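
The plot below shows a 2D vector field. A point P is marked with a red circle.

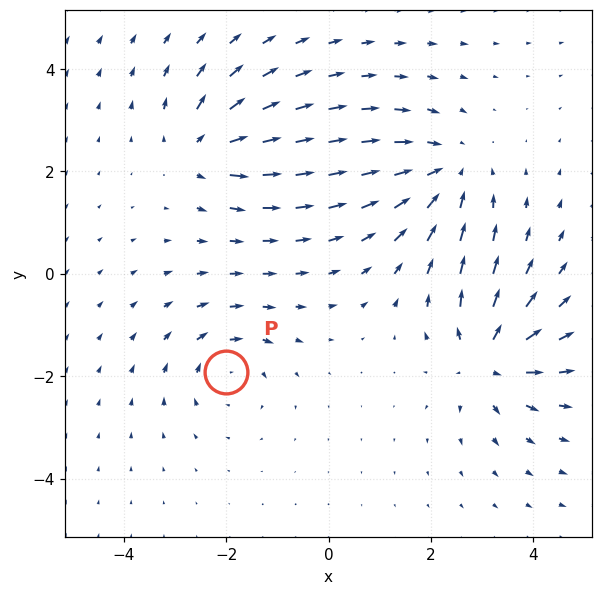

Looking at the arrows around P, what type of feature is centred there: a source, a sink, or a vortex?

vortex

At P (-2.0, -1.9) the arrows circulate clockwise. Divergence ≈0, curl about -4 — near-zero divergence with nonzero curl is a vortex.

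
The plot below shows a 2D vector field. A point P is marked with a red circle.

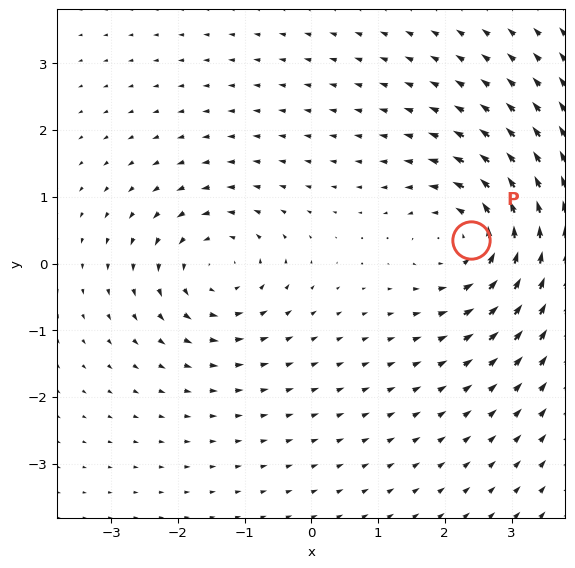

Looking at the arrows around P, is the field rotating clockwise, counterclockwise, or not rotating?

Near P at (2.4, 0.4) the arrows circulate counterclockwise. The curl (z-component) there is about +5; positive curl means counterclockwise rotation.

counterclockwise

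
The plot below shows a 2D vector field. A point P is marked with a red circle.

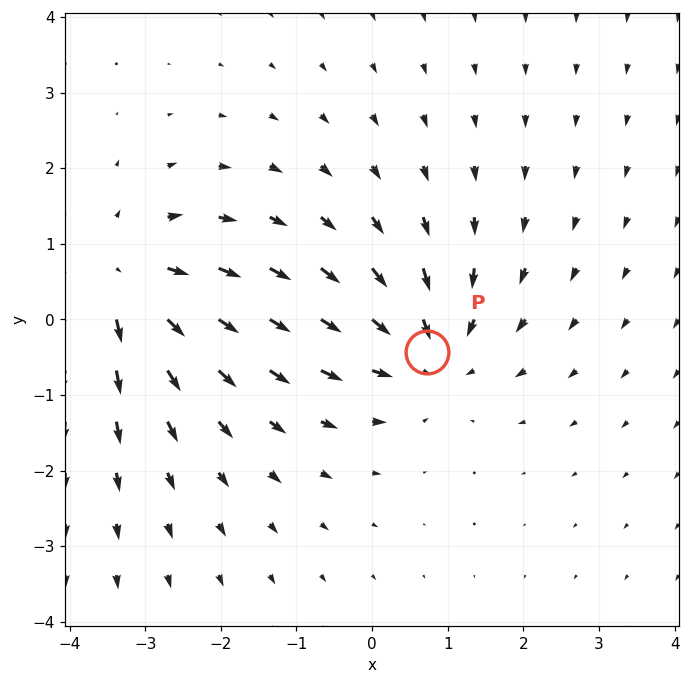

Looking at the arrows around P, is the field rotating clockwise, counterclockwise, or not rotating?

Near P at (0.7, -0.4) the arrows show no circulation. The curl there is ≈0.

not rotating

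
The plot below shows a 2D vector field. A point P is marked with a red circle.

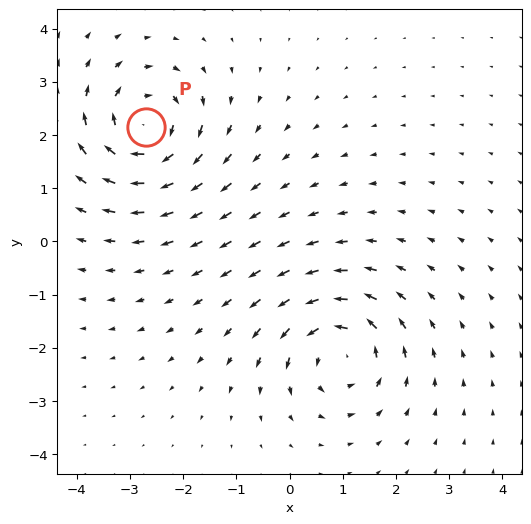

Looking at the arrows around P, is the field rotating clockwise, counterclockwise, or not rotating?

Near P at (-2.7, 2.1) the arrows circulate clockwise. The curl (z-component) there is about -5; negative curl means clockwise rotation.

clockwise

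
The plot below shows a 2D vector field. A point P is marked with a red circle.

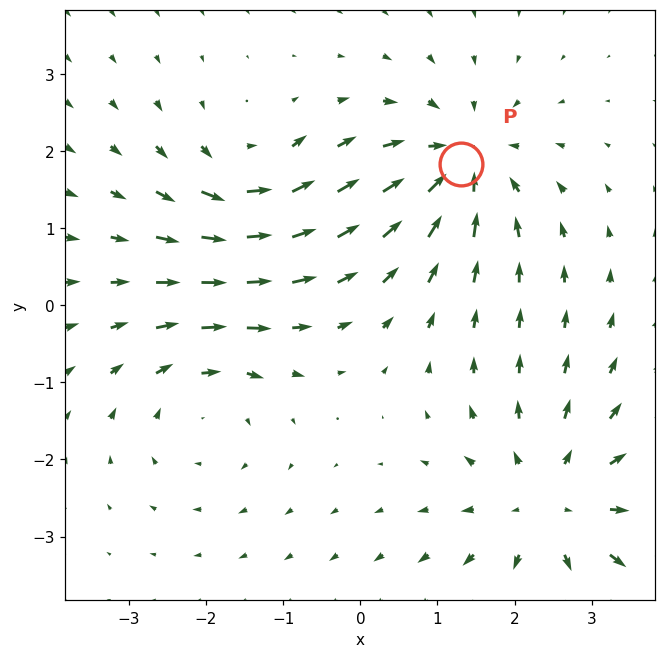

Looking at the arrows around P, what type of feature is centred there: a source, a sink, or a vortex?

At P (1.3, 1.8) the arrows converge inward. Divergence about -4, curl ≈0 — negative divergence with near-zero curl is a sink.

sink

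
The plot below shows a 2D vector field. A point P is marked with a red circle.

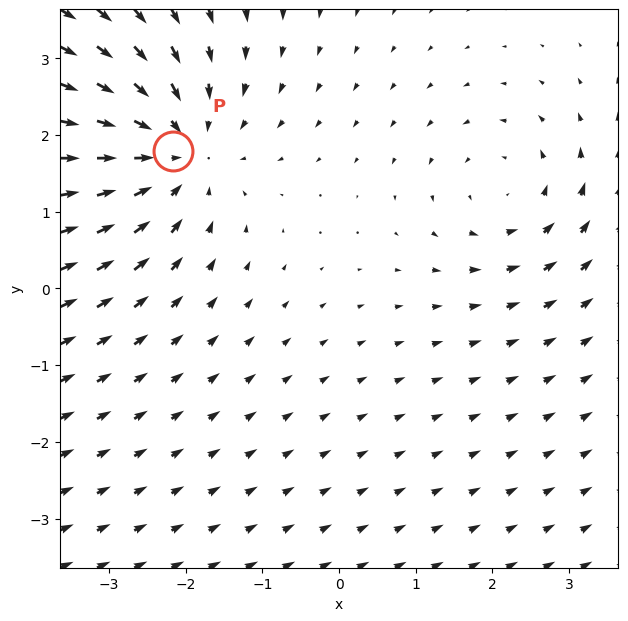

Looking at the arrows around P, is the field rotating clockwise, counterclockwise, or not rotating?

not rotating

Near P at (-2.2, 1.8) the arrows show no circulation. The curl there is ≈0.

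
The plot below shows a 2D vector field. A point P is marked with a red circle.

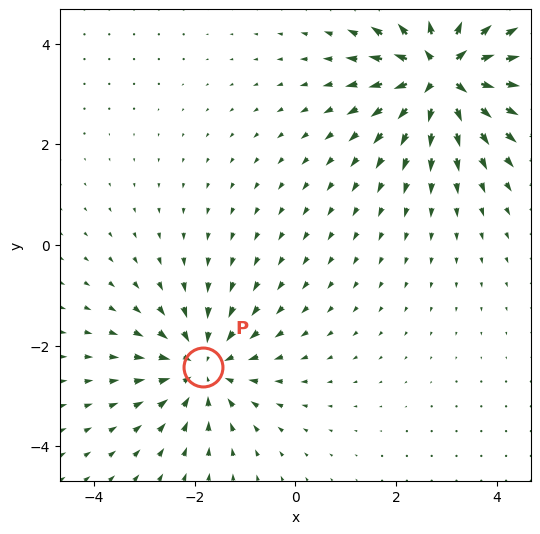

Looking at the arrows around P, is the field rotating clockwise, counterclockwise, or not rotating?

Near P at (-1.8, -2.4) the arrows show no circulation. The curl there is ≈0.

not rotating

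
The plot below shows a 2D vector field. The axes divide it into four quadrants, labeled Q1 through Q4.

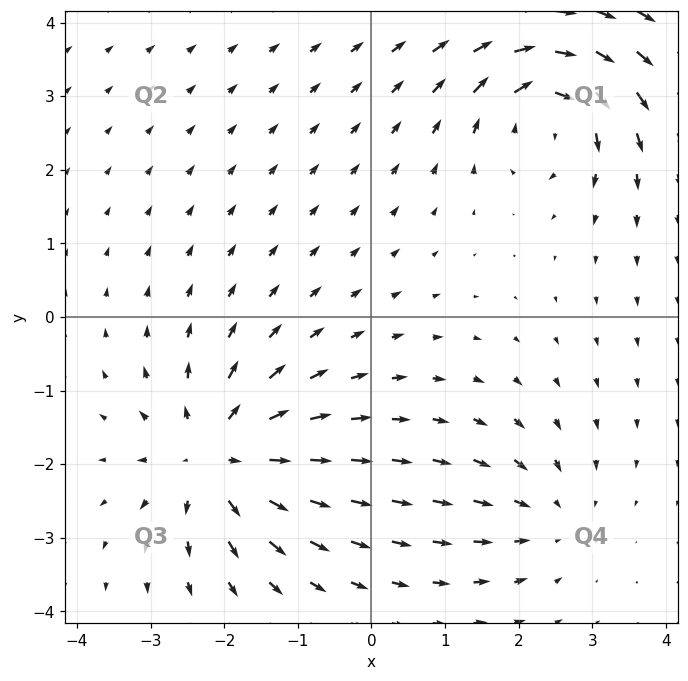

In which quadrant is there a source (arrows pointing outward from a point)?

Q3

The source sits at approximately (-2.1, -1.9), which lies in quadrant Q3. The divergence there is about +6, positive as expected for a source.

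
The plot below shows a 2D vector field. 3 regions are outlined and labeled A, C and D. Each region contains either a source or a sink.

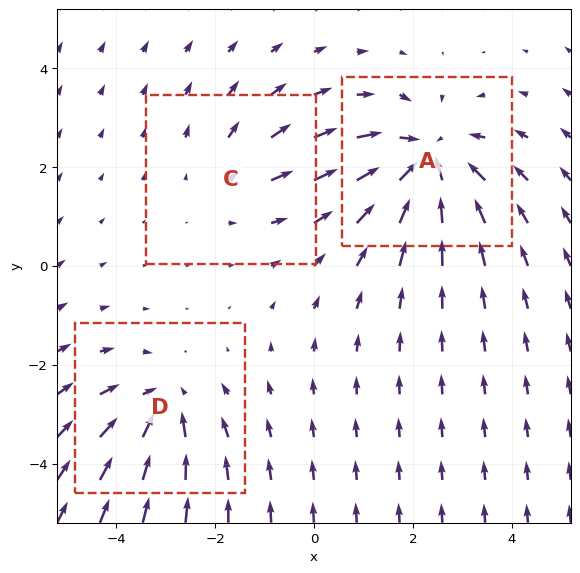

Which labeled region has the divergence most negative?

A

Divergence at each region's feature centre — A: about -4, C: about +2, D: about -3. Region A is most negative.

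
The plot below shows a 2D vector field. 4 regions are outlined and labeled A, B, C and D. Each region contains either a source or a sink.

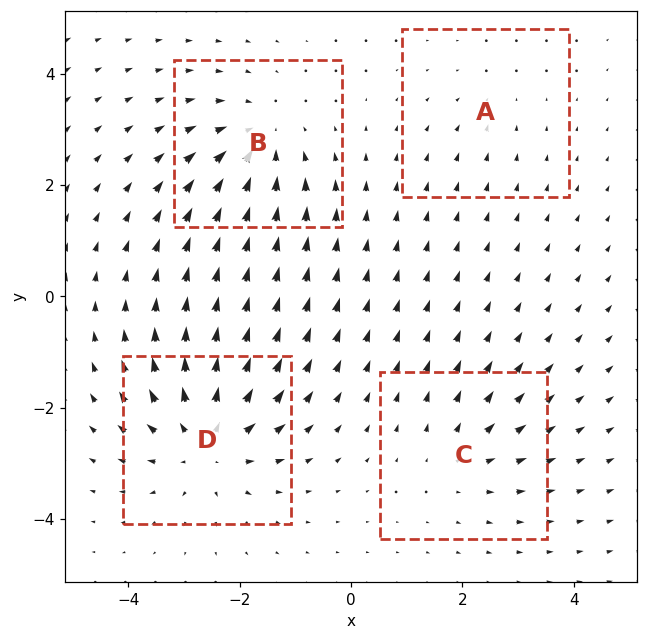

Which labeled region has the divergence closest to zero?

A

Divergence at each region's feature centre — A: about -2, B: about -5, C: about +3, D: about +6. Region A is closest to zero.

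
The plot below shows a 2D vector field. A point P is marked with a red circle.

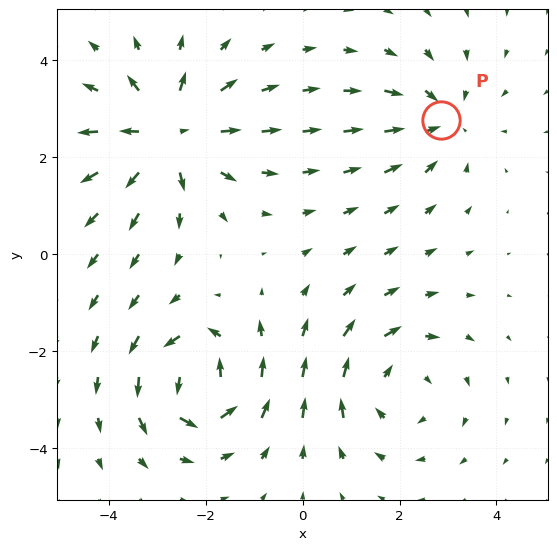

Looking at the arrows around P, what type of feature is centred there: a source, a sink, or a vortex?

At P (2.9, 2.8) the arrows converge inward. Divergence about -3, curl ≈0 — negative divergence with near-zero curl is a sink.

sink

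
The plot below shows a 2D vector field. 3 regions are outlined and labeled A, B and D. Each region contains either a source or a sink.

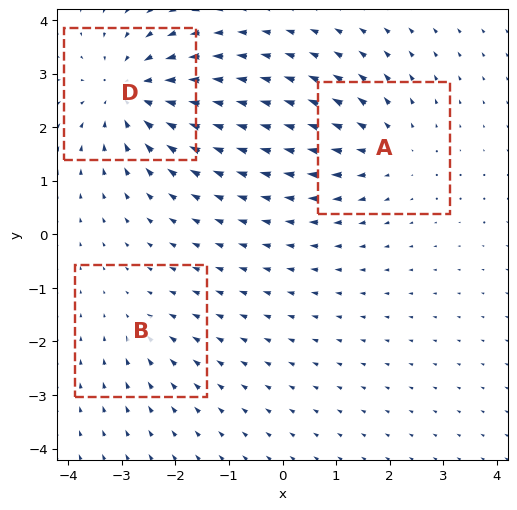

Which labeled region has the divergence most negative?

D

Divergence at each region's feature centre — A: about +3, B: about -2, D: about -4. Region D is most negative.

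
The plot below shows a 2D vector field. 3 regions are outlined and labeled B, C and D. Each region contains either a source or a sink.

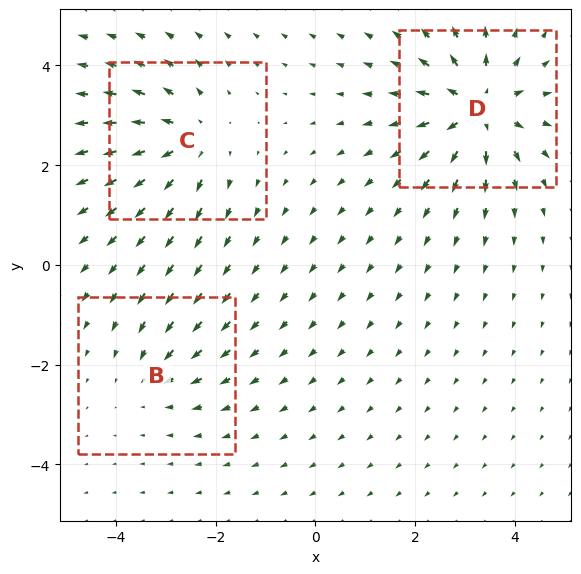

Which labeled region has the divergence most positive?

D

Divergence at each region's feature centre — B: about -2, C: about +4, D: about +5. Region D is most positive.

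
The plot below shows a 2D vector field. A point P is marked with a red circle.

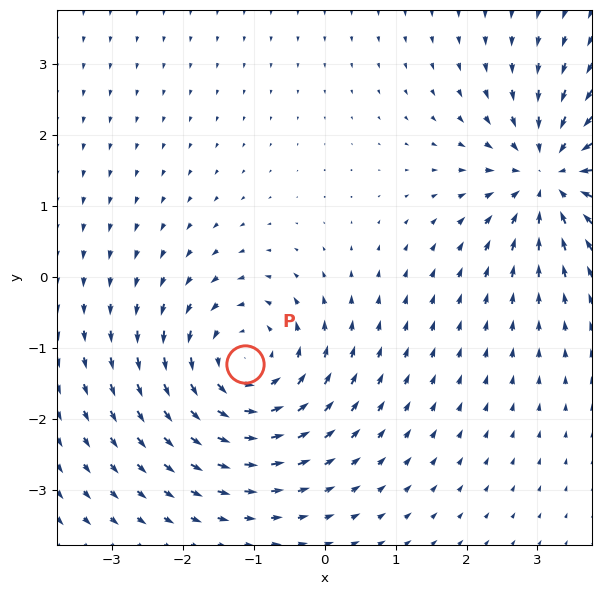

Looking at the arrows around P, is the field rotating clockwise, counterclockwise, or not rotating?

Near P at (-1.1, -1.2) the arrows circulate counterclockwise. The curl (z-component) there is about +3; positive curl means counterclockwise rotation.

counterclockwise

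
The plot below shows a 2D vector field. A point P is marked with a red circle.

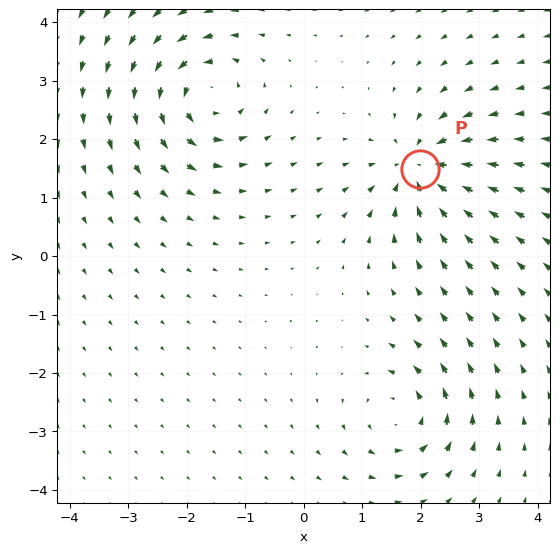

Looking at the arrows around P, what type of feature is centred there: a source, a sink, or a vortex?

sink

At P (2.0, 1.5) the arrows converge inward. Divergence about -5, curl ≈0 — negative divergence with near-zero curl is a sink.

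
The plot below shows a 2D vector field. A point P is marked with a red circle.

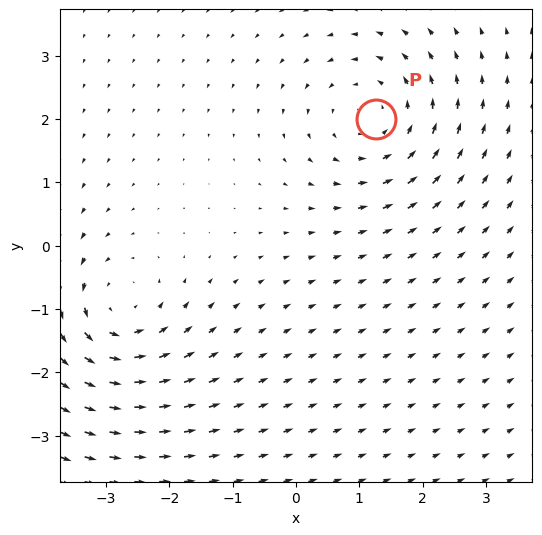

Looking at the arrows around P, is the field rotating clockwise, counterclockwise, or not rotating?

Near P at (1.3, 2.0) the arrows circulate counterclockwise. The curl (z-component) there is about +4; positive curl means counterclockwise rotation.

counterclockwise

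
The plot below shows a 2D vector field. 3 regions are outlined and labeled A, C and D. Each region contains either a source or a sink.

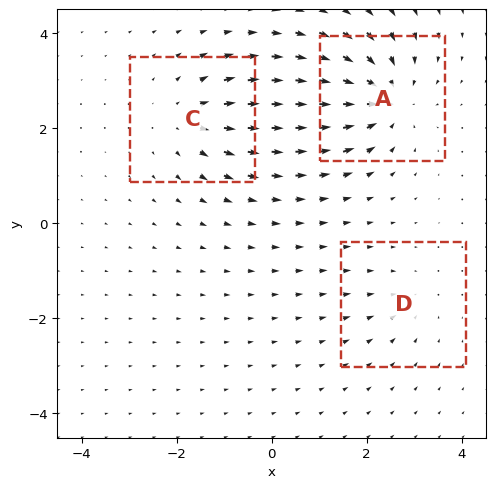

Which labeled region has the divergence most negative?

A

Divergence at each region's feature centre — A: about -5, C: about +4, D: about -2. Region A is most negative.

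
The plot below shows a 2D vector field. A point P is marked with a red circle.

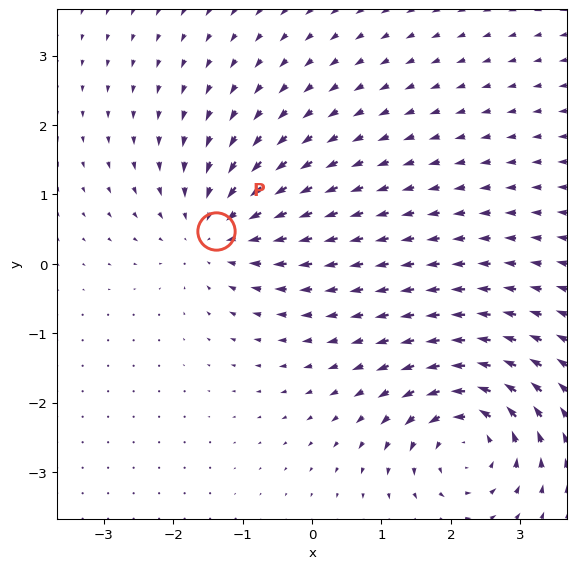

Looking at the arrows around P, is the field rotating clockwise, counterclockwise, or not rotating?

Near P at (-1.4, 0.5) the arrows show no circulation. The curl there is ≈0.

not rotating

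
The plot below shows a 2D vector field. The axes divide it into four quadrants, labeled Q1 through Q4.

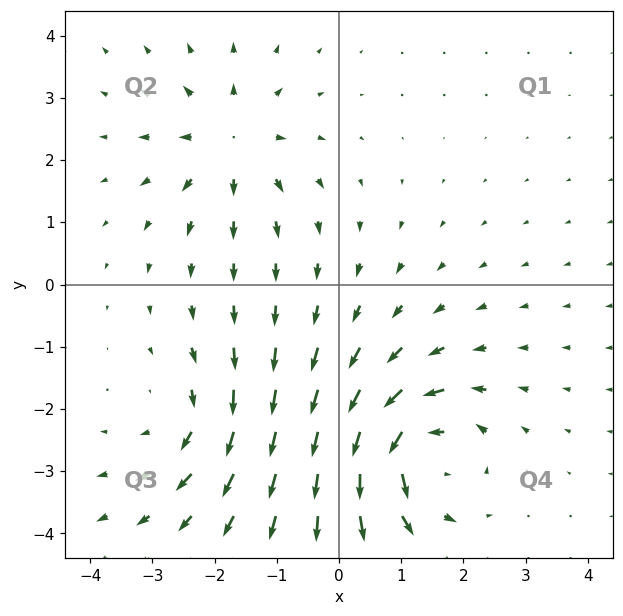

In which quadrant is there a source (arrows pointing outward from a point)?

Q2

The source sits at approximately (-1.7, 2.3), which lies in quadrant Q2. The divergence there is about +4, positive as expected for a source.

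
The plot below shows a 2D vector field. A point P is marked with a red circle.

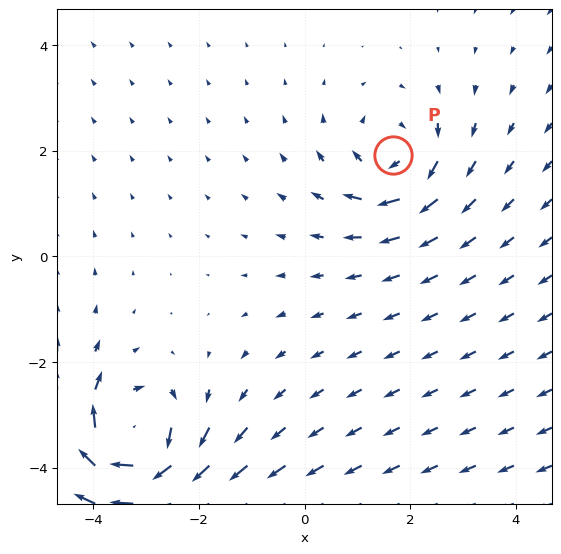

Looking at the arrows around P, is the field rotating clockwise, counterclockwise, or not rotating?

Near P at (1.7, 1.9) the arrows circulate clockwise. The curl (z-component) there is about -3; negative curl means clockwise rotation.

clockwise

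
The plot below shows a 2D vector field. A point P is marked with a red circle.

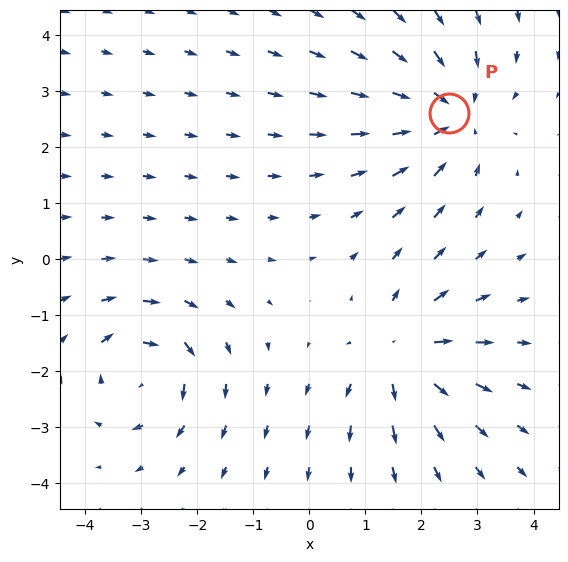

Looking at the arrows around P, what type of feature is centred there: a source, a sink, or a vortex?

At P (2.5, 2.6) the arrows converge inward. Divergence about -5, curl ≈0 — negative divergence with near-zero curl is a sink.

sink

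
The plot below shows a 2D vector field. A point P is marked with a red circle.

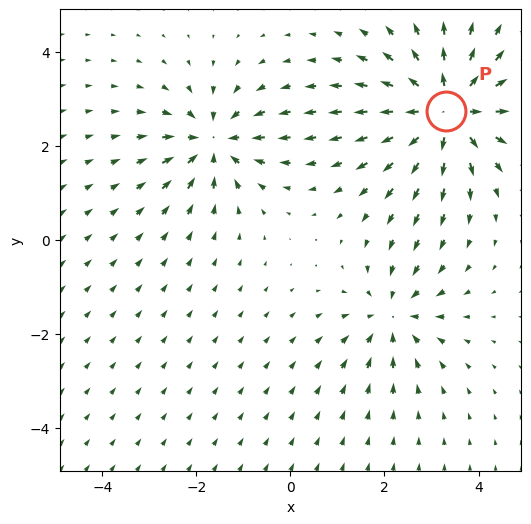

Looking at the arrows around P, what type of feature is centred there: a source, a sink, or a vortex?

source

At P (3.3, 2.7) the arrows spread outward. Divergence about +5, curl ≈0 — positive divergence with near-zero curl is a source.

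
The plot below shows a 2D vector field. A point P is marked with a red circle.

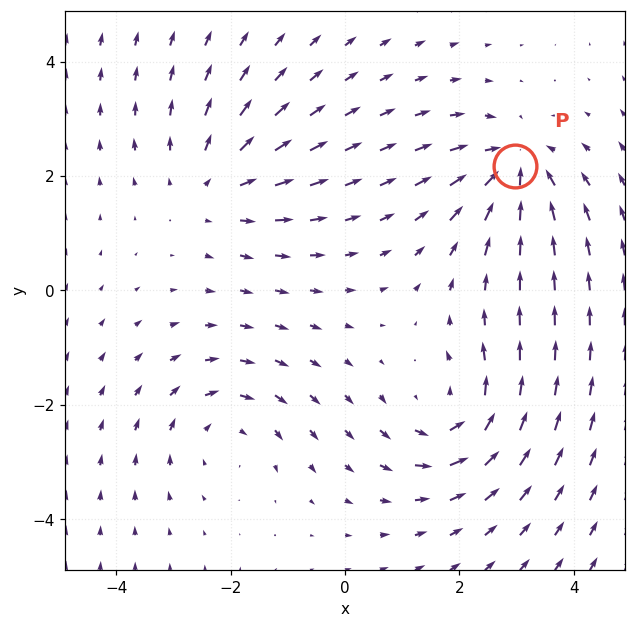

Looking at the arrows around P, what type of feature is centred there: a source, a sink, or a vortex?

At P (3.0, 2.2) the arrows converge inward. Divergence about -4, curl ≈0 — negative divergence with near-zero curl is a sink.

sink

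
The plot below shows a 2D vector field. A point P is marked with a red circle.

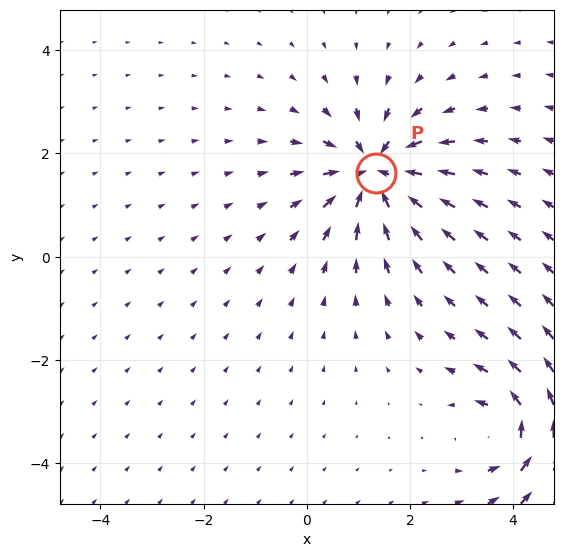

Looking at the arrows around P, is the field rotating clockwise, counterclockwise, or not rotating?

Near P at (1.3, 1.6) the arrows show no circulation. The curl there is ≈0.

not rotating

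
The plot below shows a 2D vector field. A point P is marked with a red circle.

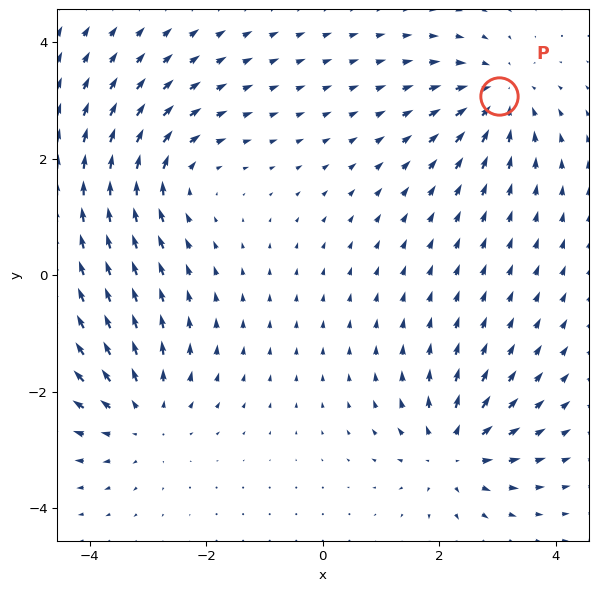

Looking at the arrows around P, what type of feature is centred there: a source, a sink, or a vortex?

sink

At P (3.0, 3.1) the arrows converge inward. Divergence about -5, curl ≈0 — negative divergence with near-zero curl is a sink.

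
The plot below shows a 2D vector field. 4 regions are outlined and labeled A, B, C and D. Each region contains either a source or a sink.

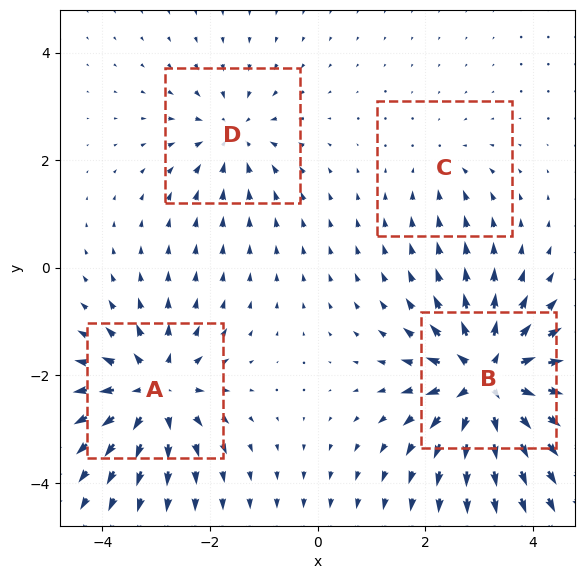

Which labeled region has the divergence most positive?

B

Divergence at each region's feature centre — A: about +6, B: about +8, C: about -2, D: about -4. Region B is most positive.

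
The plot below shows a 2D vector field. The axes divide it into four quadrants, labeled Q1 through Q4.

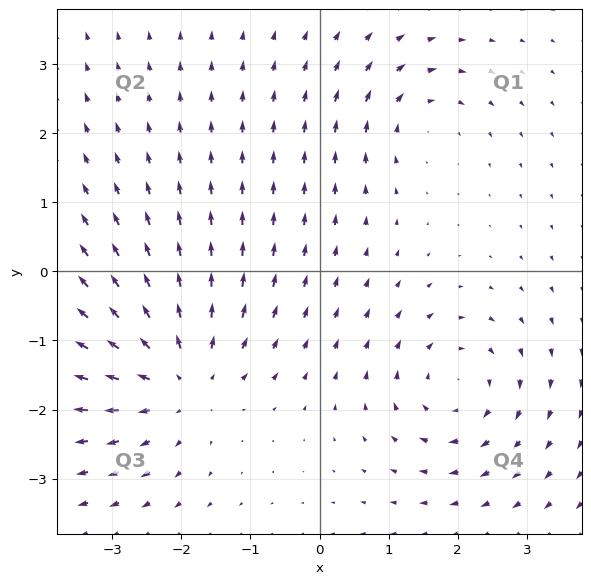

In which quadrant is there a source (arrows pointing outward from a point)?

The source sits at approximately (-2.0, -1.5), which lies in quadrant Q3. The divergence there is about +4, positive as expected for a source.

Q3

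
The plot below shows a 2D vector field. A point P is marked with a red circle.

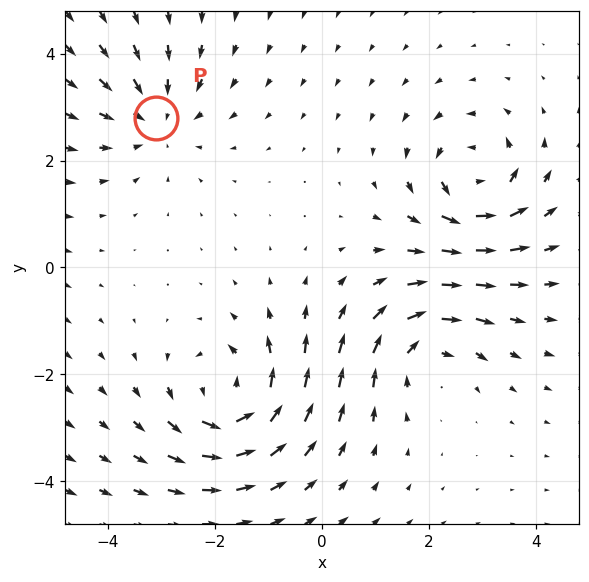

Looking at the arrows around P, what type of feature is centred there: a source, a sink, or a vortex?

At P (-3.1, 2.8) the arrows converge inward. Divergence about -3, curl ≈0 — negative divergence with near-zero curl is a sink.

sink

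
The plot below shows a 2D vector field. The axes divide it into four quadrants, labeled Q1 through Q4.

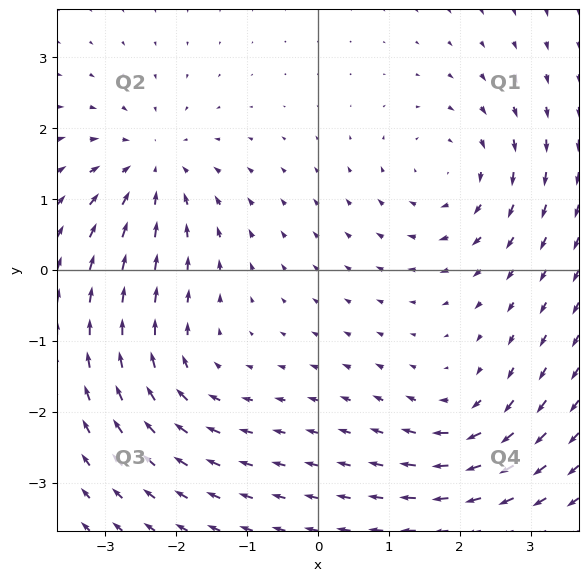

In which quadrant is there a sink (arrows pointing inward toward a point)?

The sink sits at approximately (-2.3, 1.4), which lies in quadrant Q2. The divergence there is about -5, negative as expected for a sink.

Q2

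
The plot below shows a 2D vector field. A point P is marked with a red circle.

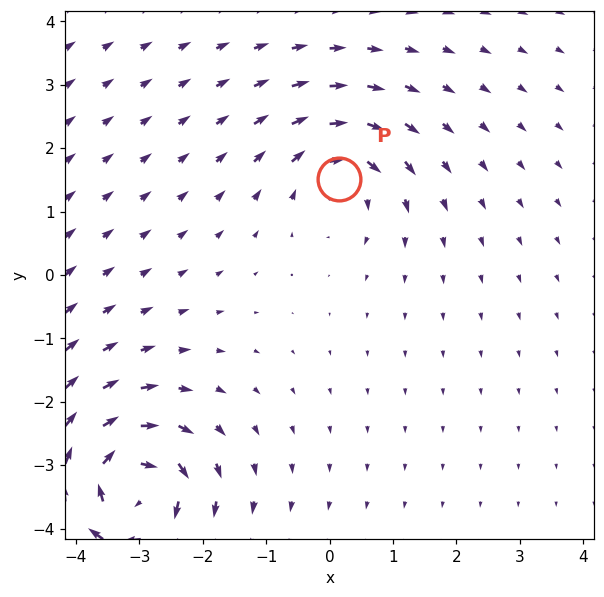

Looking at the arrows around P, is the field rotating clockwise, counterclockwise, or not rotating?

Near P at (0.1, 1.5) the arrows circulate clockwise. The curl (z-component) there is about -4; negative curl means clockwise rotation.

clockwise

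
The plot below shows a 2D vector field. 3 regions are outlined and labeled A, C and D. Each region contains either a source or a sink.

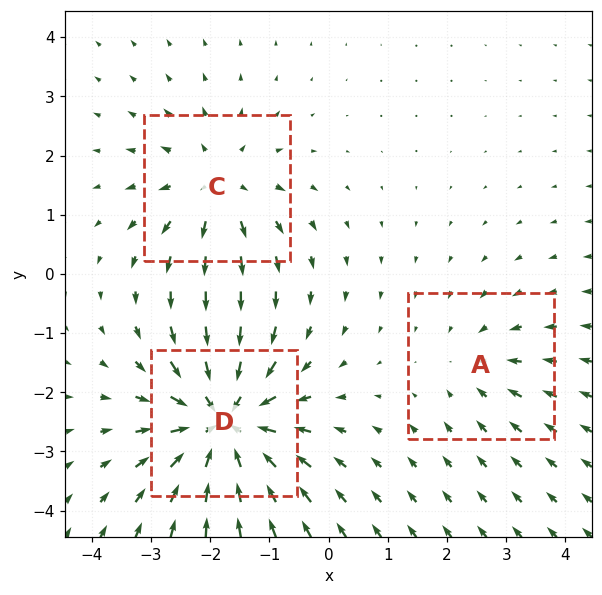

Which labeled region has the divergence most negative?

Divergence at each region's feature centre — A: about -2, C: about +3, D: about -5. Region D is most negative.

D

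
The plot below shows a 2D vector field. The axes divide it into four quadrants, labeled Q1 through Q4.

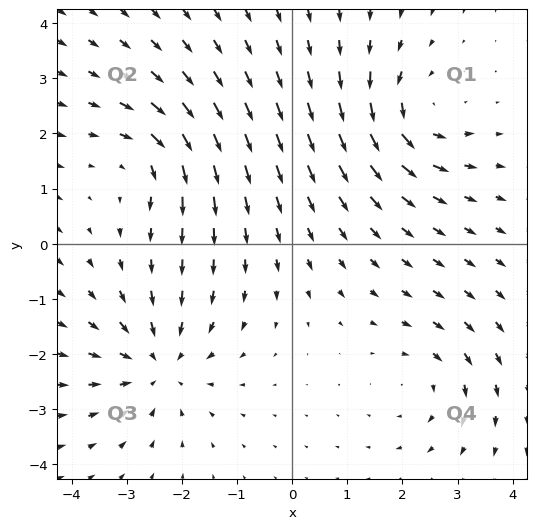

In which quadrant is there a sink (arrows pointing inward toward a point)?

The sink sits at approximately (-2.4, -2.2), which lies in quadrant Q3. The divergence there is about -4, negative as expected for a sink.

Q3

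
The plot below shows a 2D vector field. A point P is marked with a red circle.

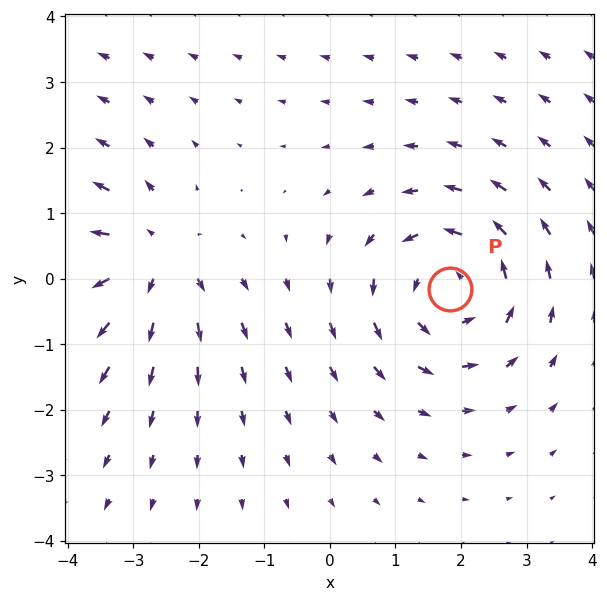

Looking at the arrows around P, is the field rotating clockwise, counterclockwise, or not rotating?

Near P at (1.8, -0.2) the arrows circulate counterclockwise. The curl (z-component) there is about +4; positive curl means counterclockwise rotation.

counterclockwise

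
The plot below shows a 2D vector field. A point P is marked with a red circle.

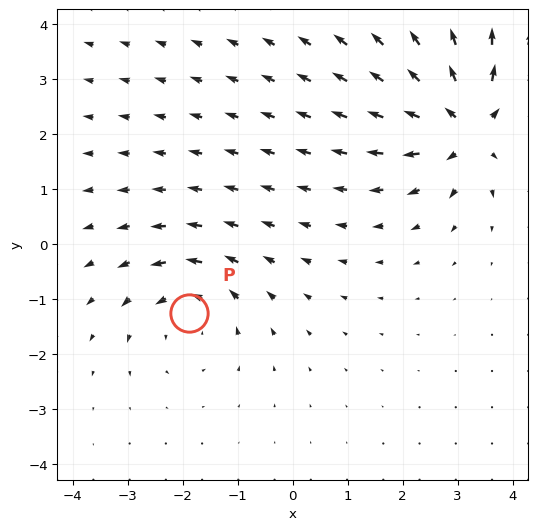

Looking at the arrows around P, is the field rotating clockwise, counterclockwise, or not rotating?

Near P at (-1.9, -1.3) the arrows circulate counterclockwise. The curl (z-component) there is about +3; positive curl means counterclockwise rotation.

counterclockwise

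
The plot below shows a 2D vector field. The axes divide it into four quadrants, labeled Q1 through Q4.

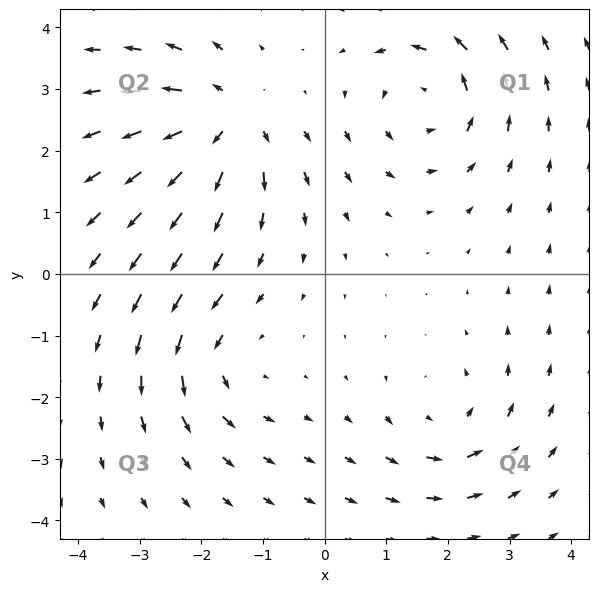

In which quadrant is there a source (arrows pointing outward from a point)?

The source sits at approximately (-1.6, 2.5), which lies in quadrant Q2. The divergence there is about +6, positive as expected for a source.

Q2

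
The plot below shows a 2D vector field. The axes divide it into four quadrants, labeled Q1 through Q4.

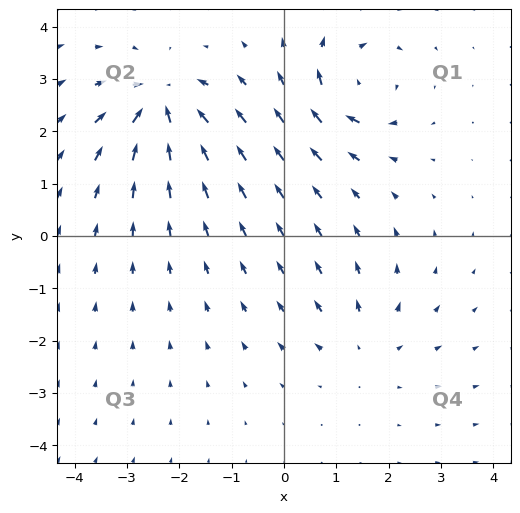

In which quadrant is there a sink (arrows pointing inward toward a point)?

The sink sits at approximately (-2.4, 2.5), which lies in quadrant Q2. The divergence there is about -7, negative as expected for a sink.

Q2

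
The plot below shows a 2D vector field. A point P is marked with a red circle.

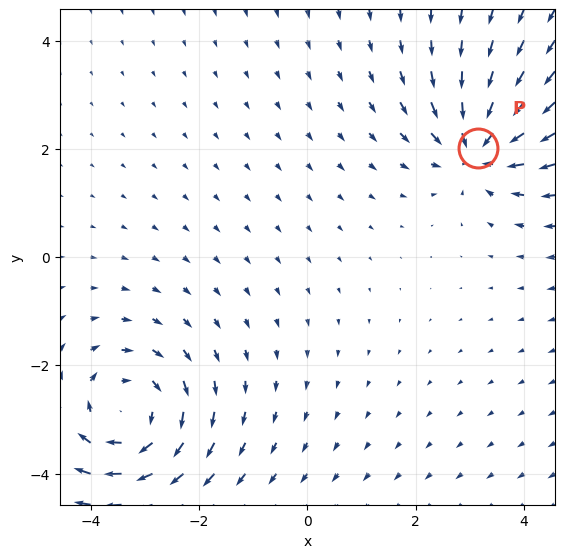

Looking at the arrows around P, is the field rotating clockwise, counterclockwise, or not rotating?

not rotating

Near P at (3.1, 2.0) the arrows show no circulation. The curl there is ≈0.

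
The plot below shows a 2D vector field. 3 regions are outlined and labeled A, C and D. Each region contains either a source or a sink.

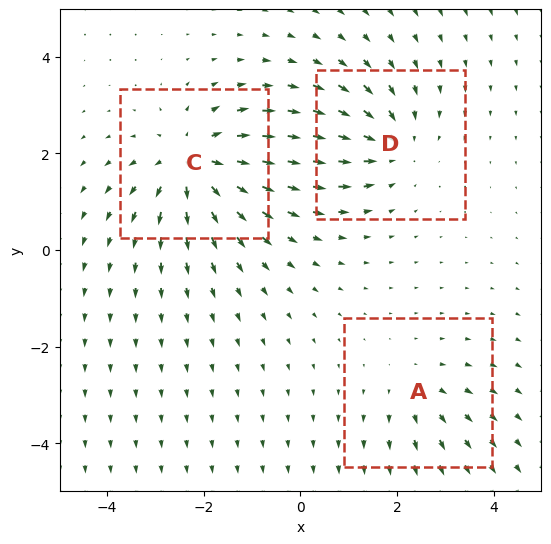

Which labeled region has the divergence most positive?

Divergence at each region's feature centre — A: about +2, C: about +5, D: about -3. Region C is most positive.

C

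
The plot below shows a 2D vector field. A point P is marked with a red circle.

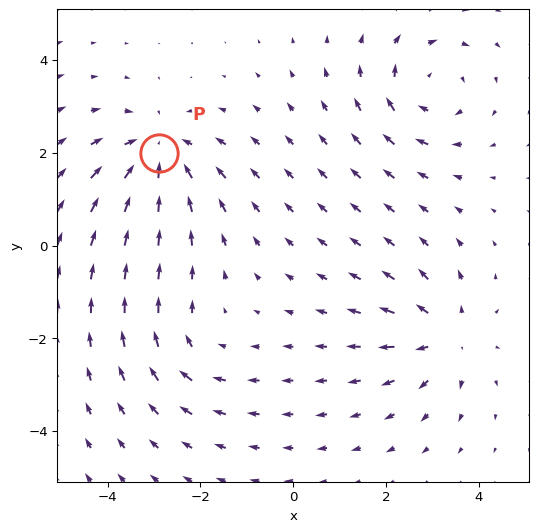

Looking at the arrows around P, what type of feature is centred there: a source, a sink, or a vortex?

At P (-2.9, 2.0) the arrows converge inward. Divergence about -5, curl ≈0 — negative divergence with near-zero curl is a sink.

sink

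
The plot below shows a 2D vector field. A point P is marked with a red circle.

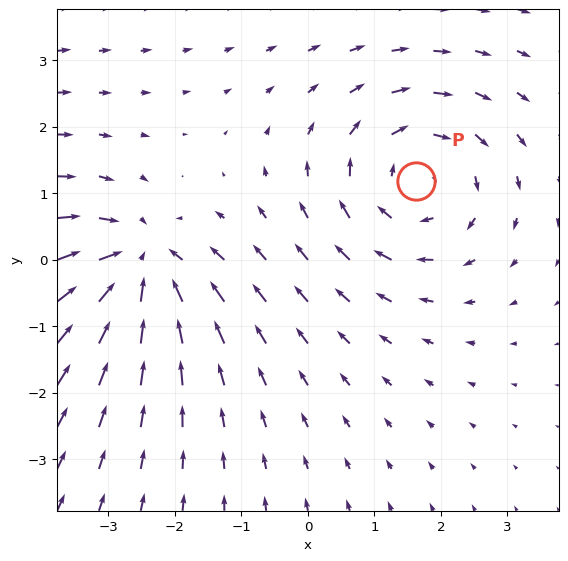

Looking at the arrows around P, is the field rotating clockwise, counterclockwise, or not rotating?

Near P at (1.6, 1.2) the arrows circulate clockwise. The curl (z-component) there is about -4; negative curl means clockwise rotation.

clockwise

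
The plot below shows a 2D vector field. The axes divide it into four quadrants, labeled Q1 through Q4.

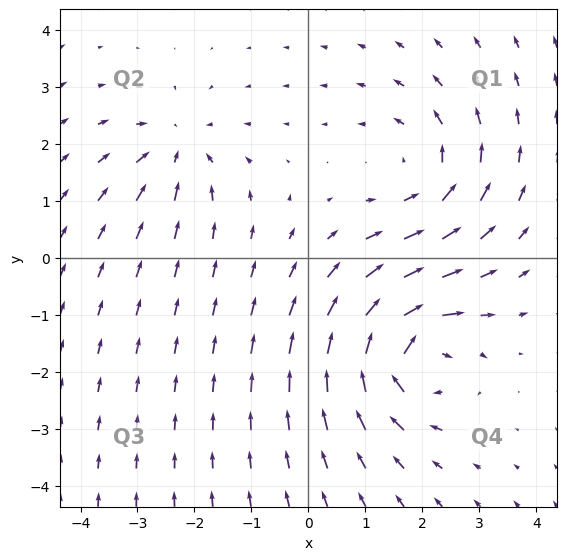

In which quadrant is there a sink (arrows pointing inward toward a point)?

Q2

The sink sits at approximately (-2.3, 1.9), which lies in quadrant Q2. The divergence there is about -4, negative as expected for a sink.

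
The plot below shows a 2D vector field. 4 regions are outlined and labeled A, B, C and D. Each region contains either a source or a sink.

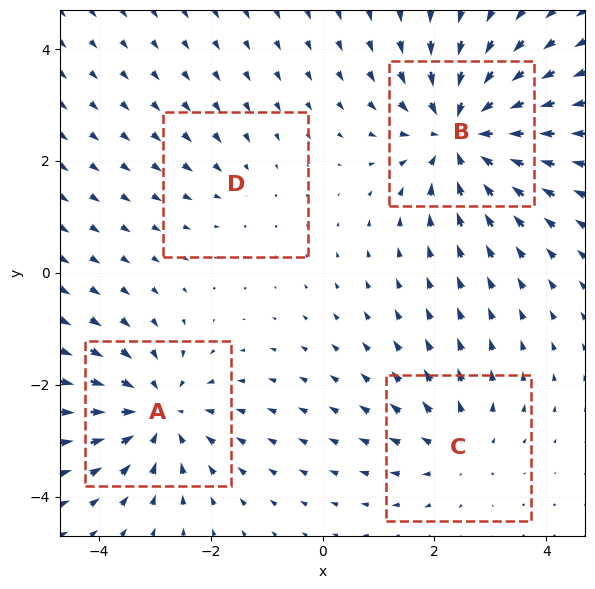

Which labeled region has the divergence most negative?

B

Divergence at each region's feature centre — A: about -5, B: about -6, C: about +3, D: about -2. Region B is most negative.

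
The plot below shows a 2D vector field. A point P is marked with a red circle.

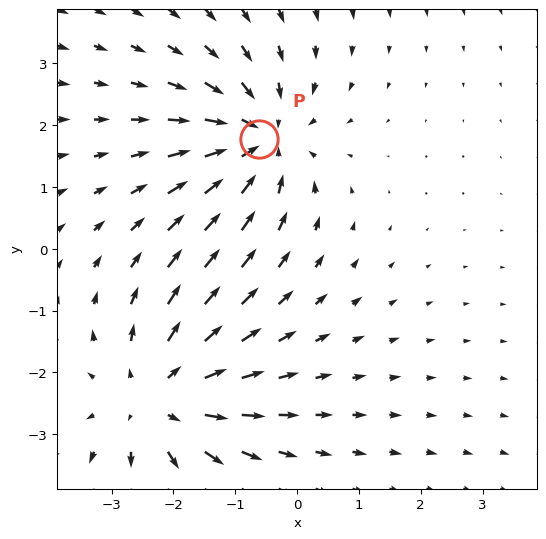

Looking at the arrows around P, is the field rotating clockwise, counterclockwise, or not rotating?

Near P at (-0.6, 1.8) the arrows show no circulation. The curl there is ≈0.

not rotating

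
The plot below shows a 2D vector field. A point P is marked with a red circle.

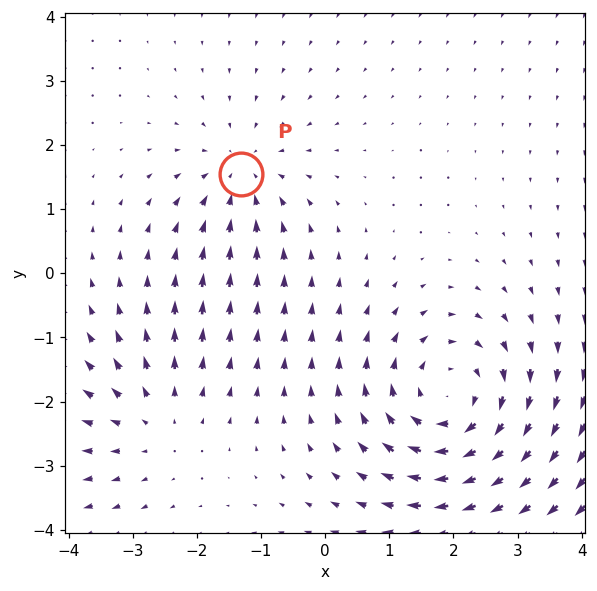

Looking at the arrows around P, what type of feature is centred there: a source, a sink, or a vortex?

At P (-1.3, 1.5) the arrows converge inward. Divergence about -3, curl ≈0 — negative divergence with near-zero curl is a sink.

sink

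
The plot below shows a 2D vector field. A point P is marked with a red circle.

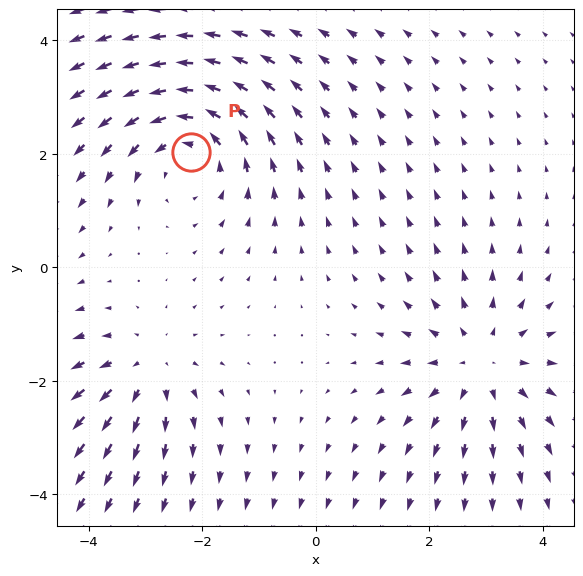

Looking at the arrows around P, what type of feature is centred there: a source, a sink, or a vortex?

At P (-2.2, 2.0) the arrows circulate counterclockwise. Divergence ≈0, curl about +4 — near-zero divergence with nonzero curl is a vortex.

vortex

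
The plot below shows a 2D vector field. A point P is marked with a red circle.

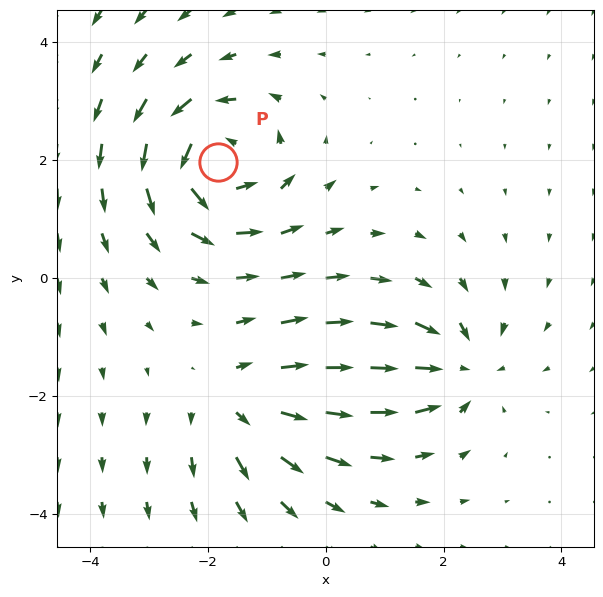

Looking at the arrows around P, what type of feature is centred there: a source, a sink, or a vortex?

At P (-1.8, 2.0) the arrows circulate counterclockwise. Divergence ≈0, curl about +6 — near-zero divergence with nonzero curl is a vortex.

vortex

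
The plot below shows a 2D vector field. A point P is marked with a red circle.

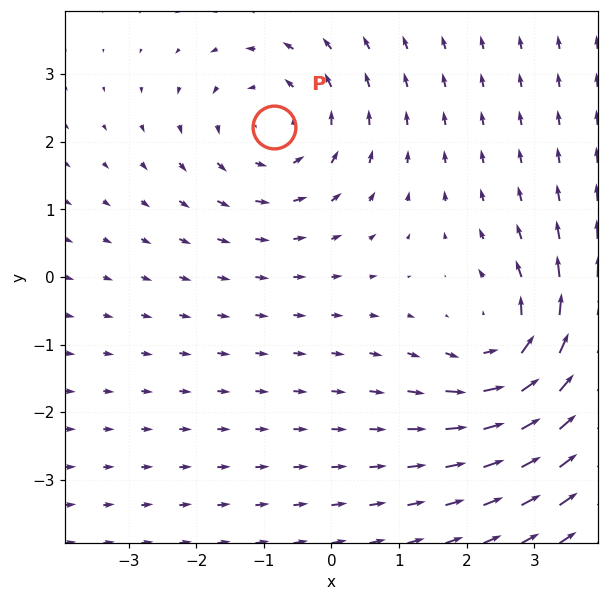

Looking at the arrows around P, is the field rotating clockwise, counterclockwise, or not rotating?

Near P at (-0.8, 2.2) the arrows circulate counterclockwise. The curl (z-component) there is about +3; positive curl means counterclockwise rotation.

counterclockwise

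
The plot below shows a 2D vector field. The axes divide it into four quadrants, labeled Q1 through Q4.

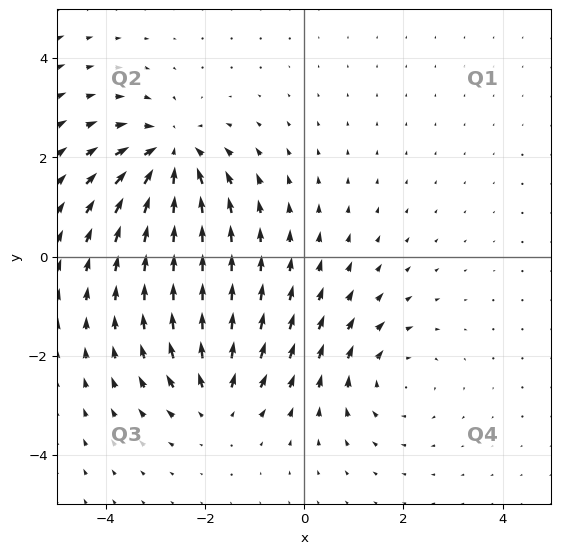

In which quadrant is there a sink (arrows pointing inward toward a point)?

The sink sits at approximately (-2.7, 2.0), which lies in quadrant Q2. The divergence there is about -5, negative as expected for a sink.

Q2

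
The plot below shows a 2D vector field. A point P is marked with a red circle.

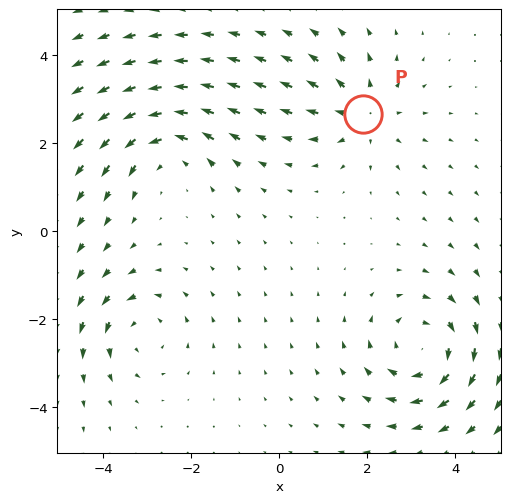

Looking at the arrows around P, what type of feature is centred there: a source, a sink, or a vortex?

source

At P (1.9, 2.7) the arrows spread outward. Divergence about +4, curl ≈0 — positive divergence with near-zero curl is a source.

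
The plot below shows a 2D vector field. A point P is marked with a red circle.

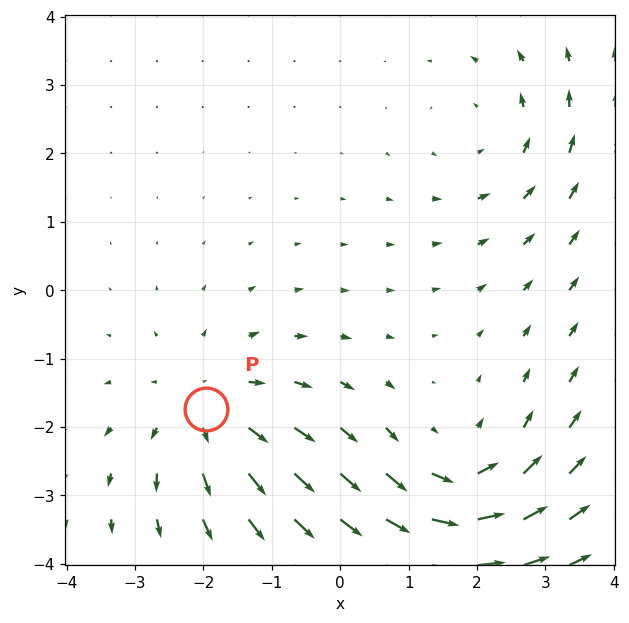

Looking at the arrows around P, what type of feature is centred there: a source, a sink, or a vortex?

At P (-2.0, -1.7) the arrows spread outward. Divergence about +4, curl ≈0 — positive divergence with near-zero curl is a source.

source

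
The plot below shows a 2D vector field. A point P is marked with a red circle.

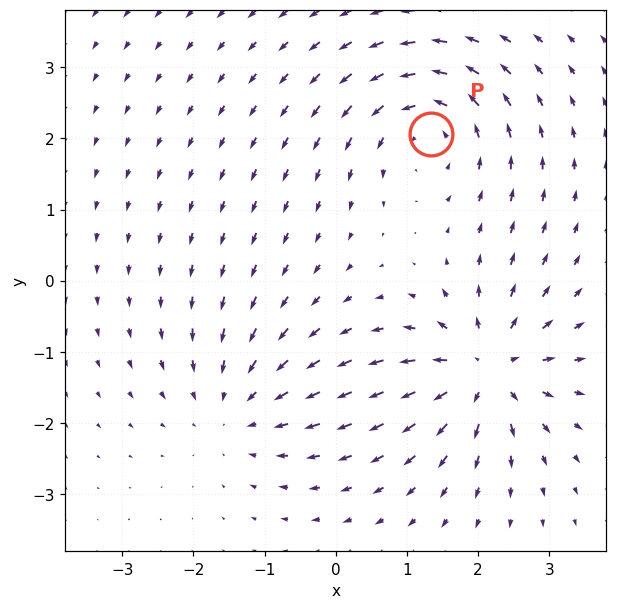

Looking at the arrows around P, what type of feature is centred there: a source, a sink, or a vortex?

At P (1.3, 2.1) the arrows circulate counterclockwise. Divergence ≈0, curl about +5 — near-zero divergence with nonzero curl is a vortex.

vortex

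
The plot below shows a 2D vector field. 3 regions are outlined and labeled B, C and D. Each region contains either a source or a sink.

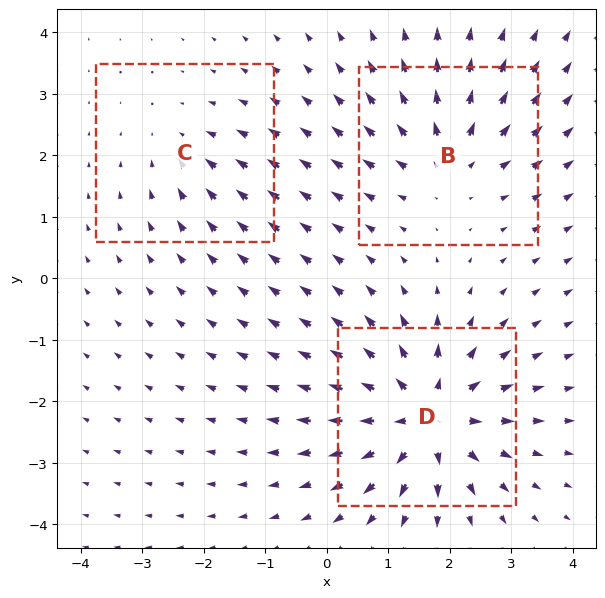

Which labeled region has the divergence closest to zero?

Divergence at each region's feature centre — B: about +3, C: about -2, D: about +5. Region C is closest to zero.

C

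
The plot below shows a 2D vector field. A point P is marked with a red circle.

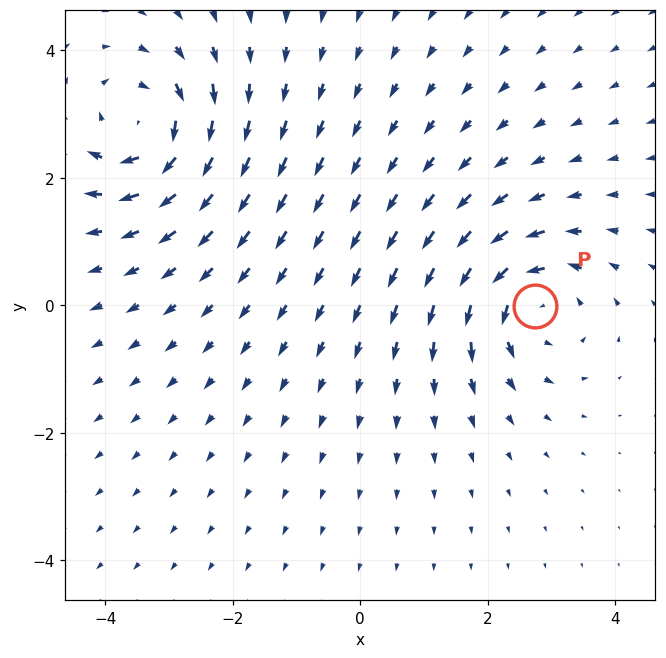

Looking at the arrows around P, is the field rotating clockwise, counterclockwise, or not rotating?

counterclockwise

Near P at (2.7, -0.0) the arrows circulate counterclockwise. The curl (z-component) there is about +5; positive curl means counterclockwise rotation.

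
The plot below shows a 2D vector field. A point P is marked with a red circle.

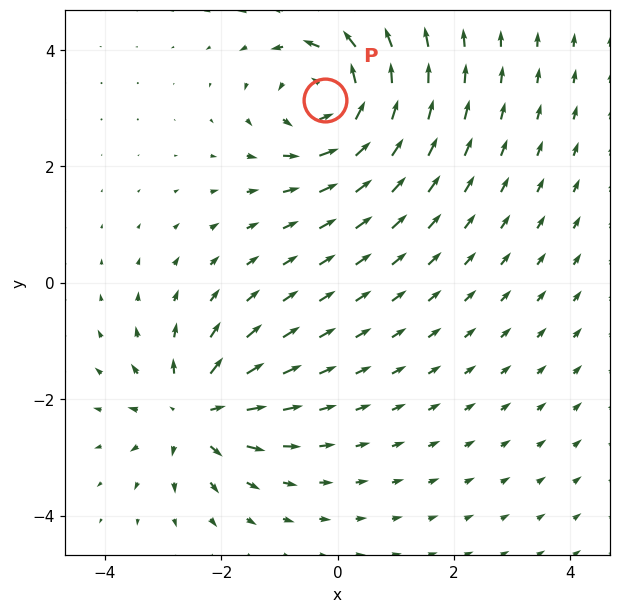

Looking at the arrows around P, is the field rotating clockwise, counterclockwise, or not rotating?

Near P at (-0.2, 3.1) the arrows circulate counterclockwise. The curl (z-component) there is about +4; positive curl means counterclockwise rotation.

counterclockwise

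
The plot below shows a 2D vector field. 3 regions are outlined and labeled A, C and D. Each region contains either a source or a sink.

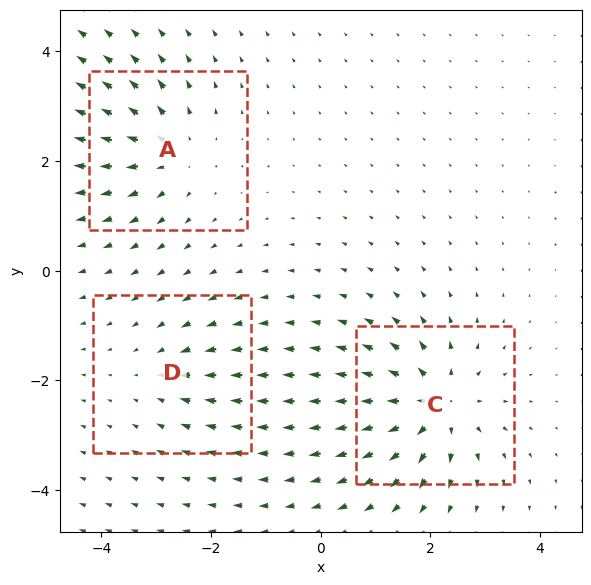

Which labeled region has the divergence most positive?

Divergence at each region's feature centre — A: about +4, C: about +6, D: about -2. Region C is most positive.

C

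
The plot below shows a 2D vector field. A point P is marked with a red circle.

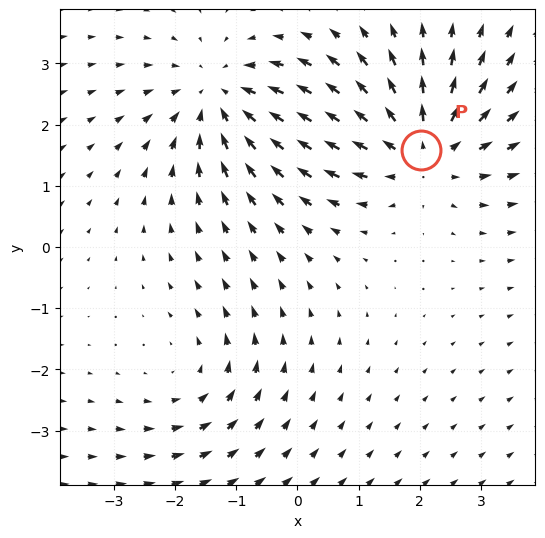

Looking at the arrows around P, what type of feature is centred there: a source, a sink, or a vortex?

source

At P (2.0, 1.6) the arrows spread outward. Divergence about +4, curl ≈0 — positive divergence with near-zero curl is a source.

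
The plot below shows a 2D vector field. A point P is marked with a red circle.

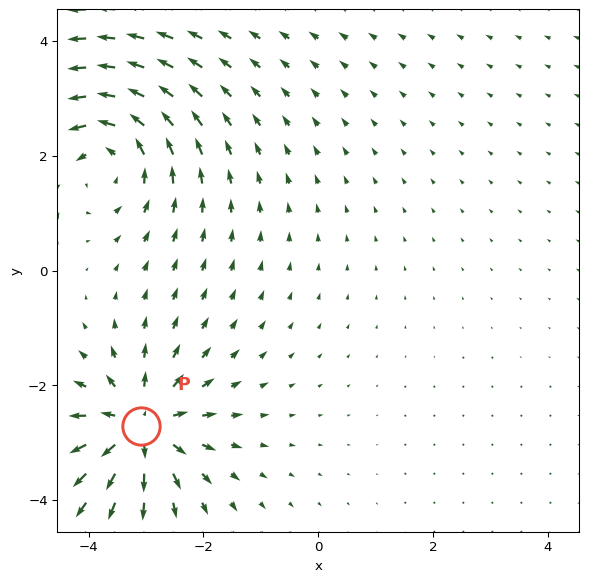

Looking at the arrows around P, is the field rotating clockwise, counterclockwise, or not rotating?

Near P at (-3.1, -2.7) the arrows show no circulation. The curl there is ≈0.

not rotating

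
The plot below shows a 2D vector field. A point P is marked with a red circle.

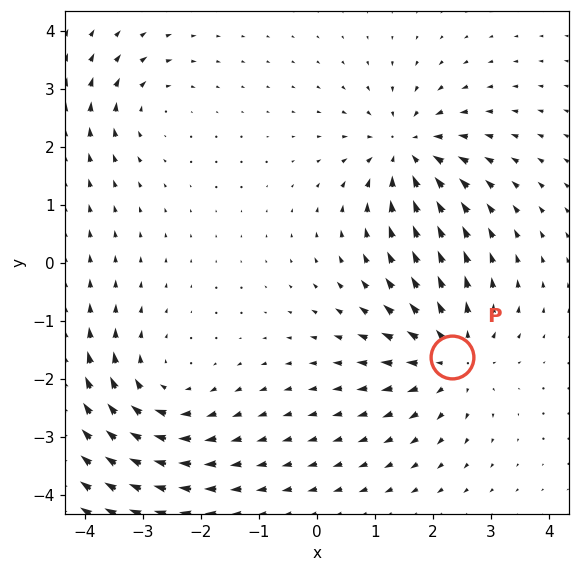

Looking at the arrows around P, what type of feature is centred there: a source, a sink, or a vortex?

source

At P (2.3, -1.6) the arrows spread outward. Divergence about +5, curl ≈0 — positive divergence with near-zero curl is a source.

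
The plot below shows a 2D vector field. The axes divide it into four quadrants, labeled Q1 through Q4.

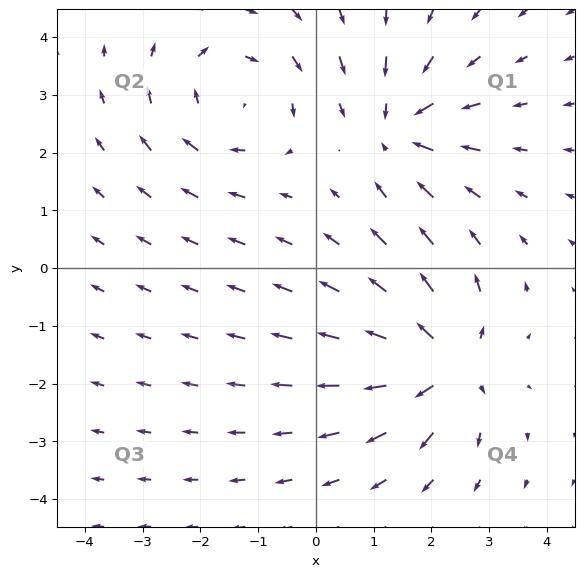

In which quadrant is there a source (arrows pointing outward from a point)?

Q4

The source sits at approximately (2.2, -1.7), which lies in quadrant Q4. The divergence there is about +6, positive as expected for a source.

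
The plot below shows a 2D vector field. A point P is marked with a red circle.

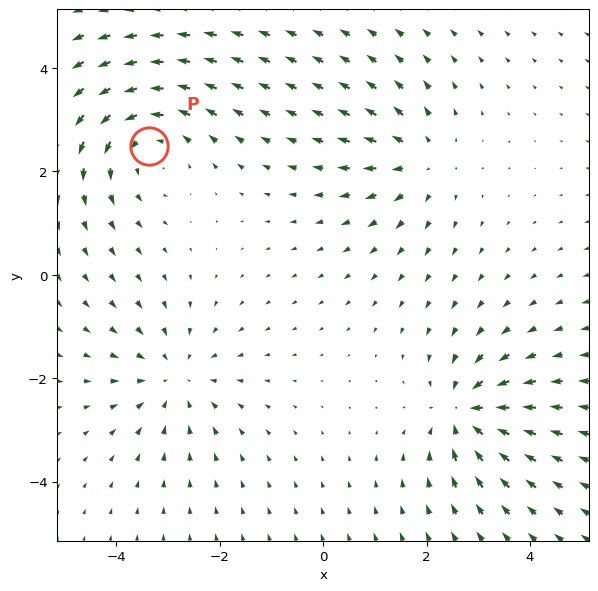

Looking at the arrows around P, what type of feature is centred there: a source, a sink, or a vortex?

At P (-3.4, 2.5) the arrows circulate counterclockwise. Divergence ≈0, curl about +4 — near-zero divergence with nonzero curl is a vortex.

vortex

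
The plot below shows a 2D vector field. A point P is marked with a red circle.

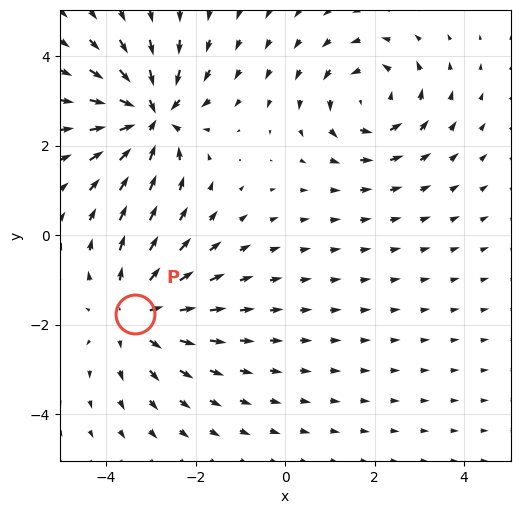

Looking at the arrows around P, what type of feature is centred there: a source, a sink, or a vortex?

At P (-3.3, -1.8) the arrows spread outward. Divergence about +4, curl ≈0 — positive divergence with near-zero curl is a source.

source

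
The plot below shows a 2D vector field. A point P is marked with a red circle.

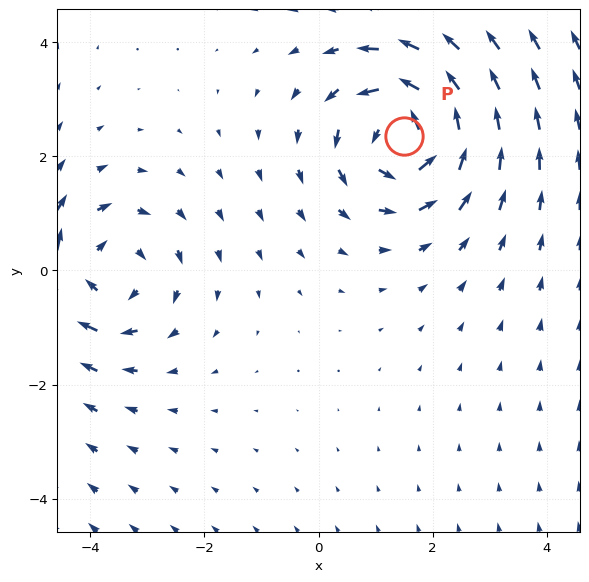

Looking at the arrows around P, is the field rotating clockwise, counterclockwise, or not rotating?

counterclockwise

Near P at (1.5, 2.4) the arrows circulate counterclockwise. The curl (z-component) there is about +5; positive curl means counterclockwise rotation.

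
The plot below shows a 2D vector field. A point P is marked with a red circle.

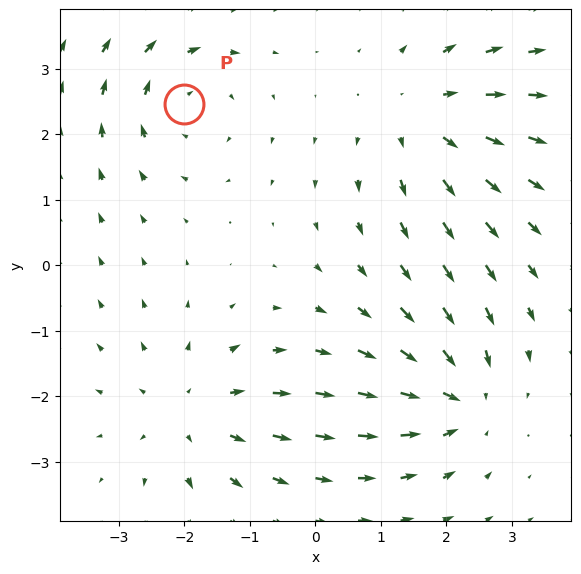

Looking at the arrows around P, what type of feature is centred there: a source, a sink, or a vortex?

At P (-2.0, 2.5) the arrows circulate clockwise. Divergence ≈0, curl about -4 — near-zero divergence with nonzero curl is a vortex.

vortex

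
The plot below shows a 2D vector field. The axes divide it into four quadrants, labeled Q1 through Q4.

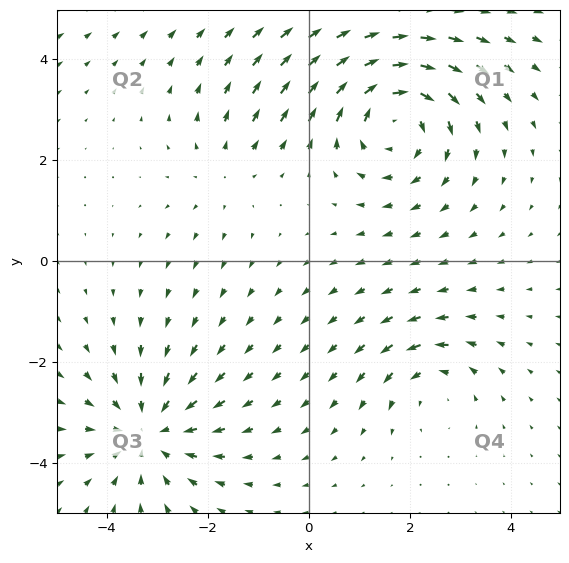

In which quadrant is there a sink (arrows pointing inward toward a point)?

The sink sits at approximately (-3.2, -3.4), which lies in quadrant Q3. The divergence there is about -4, negative as expected for a sink.

Q3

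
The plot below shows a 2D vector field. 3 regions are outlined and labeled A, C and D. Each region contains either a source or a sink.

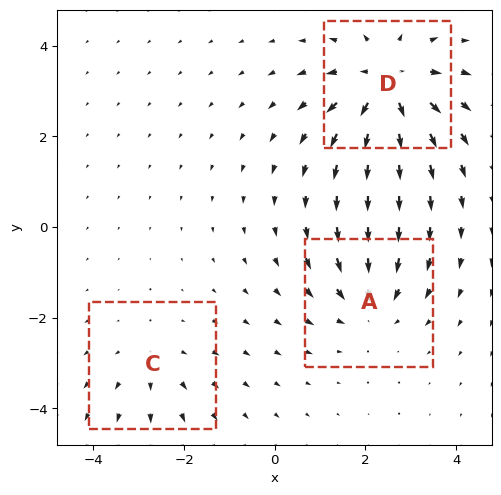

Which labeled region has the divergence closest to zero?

Divergence at each region's feature centre — A: about -3, C: about +2, D: about +5. Region C is closest to zero.

C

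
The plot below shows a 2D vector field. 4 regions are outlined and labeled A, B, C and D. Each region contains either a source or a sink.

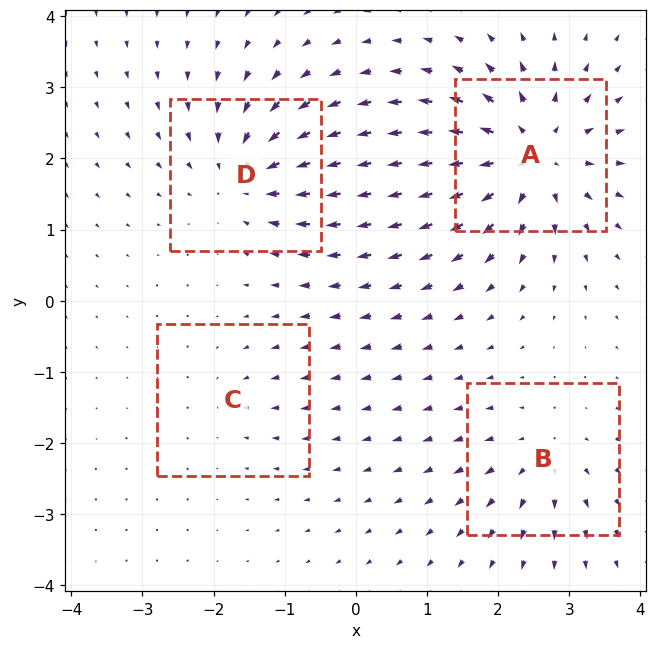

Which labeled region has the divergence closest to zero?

C

Divergence at each region's feature centre — A: about +7, B: about +4, C: about -2, D: about -5. Region C is closest to zero.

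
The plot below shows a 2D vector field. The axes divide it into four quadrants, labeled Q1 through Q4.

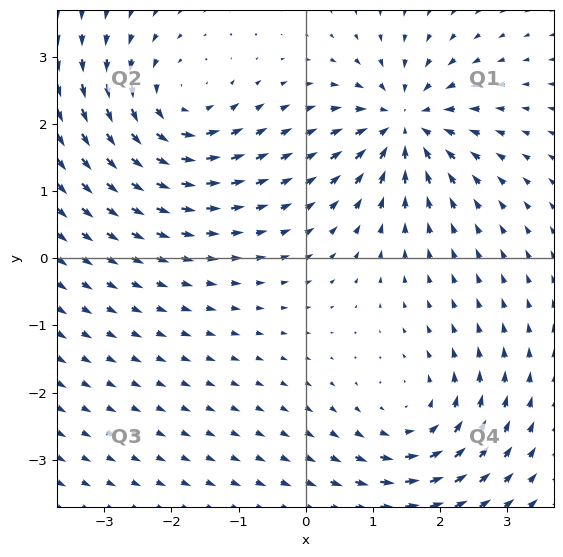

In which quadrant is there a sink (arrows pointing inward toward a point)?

The sink sits at approximately (1.5, 2.0), which lies in quadrant Q1. The divergence there is about -6, negative as expected for a sink.

Q1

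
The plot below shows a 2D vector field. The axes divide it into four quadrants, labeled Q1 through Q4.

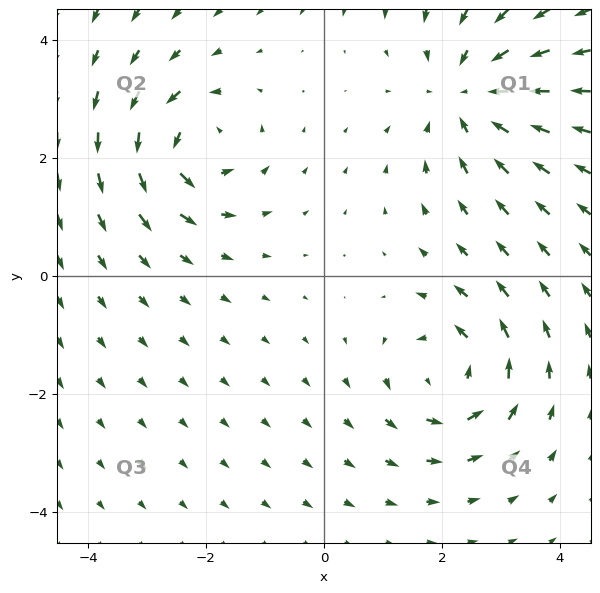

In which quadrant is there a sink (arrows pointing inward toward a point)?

The sink sits at approximately (2.5, 3.1), which lies in quadrant Q1. The divergence there is about -3, negative as expected for a sink.

Q1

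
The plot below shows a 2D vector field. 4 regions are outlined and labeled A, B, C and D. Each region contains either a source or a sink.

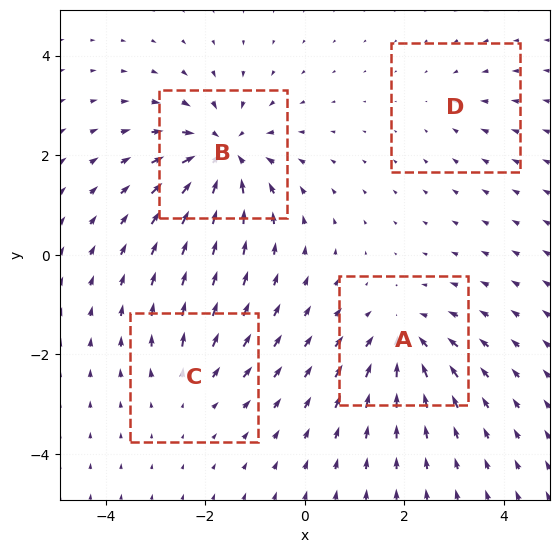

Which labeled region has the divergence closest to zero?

D

Divergence at each region's feature centre — A: about -5, B: about -8, C: about +3, D: about -2. Region D is closest to zero.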